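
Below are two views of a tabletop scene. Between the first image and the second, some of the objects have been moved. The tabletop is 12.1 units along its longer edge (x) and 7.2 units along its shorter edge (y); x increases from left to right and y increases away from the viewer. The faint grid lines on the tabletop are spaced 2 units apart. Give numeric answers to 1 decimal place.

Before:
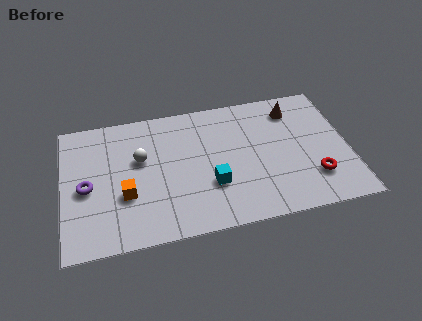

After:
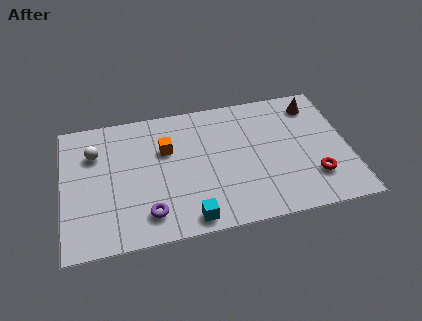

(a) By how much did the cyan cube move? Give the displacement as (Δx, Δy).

(-1.0, -1.6)

From the two frames, the cyan cube sits at roughly (6.2, 2.4) before and (5.2, 0.8) after.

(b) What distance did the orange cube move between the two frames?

2.8

The orange cube was near (2.6, 2.6) before and (4.4, 4.7) after, so it travelled √(1.8² + 2.1²) ≈ 2.8 units.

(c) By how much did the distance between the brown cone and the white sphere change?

+2.7

The distance was about 6.7 in the first image and 9.4 in the second, so they moved 2.7 units further apart.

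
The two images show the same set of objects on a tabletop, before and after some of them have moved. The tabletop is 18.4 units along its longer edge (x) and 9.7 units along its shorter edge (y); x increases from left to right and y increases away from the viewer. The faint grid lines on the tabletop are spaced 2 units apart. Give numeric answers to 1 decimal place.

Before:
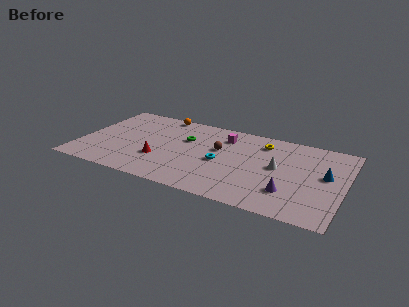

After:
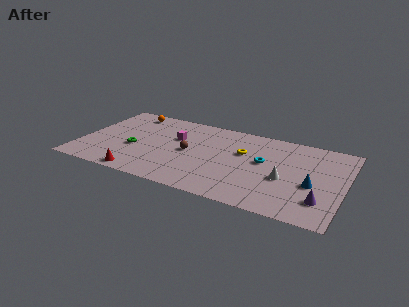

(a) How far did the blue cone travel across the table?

1.6

The blue cone was near (17.1, 5.4) before and (16.3, 4.0) after, so it travelled √(0.8² + 1.4²) ≈ 1.6 units.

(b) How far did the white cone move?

1.3

The white cone was near (13.8, 5.2) before and (14.4, 4.0) after, so it travelled √(0.6² + 1.2²) ≈ 1.3 units.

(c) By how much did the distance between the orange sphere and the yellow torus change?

+1.2

Before: roughly 7.5 units apart; after: 8.7. That's 1.2 units further apart.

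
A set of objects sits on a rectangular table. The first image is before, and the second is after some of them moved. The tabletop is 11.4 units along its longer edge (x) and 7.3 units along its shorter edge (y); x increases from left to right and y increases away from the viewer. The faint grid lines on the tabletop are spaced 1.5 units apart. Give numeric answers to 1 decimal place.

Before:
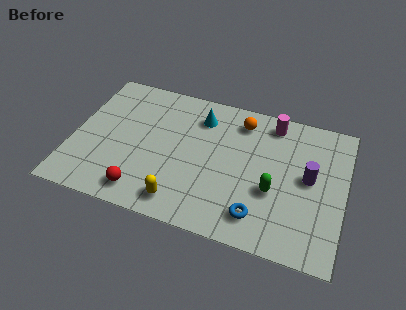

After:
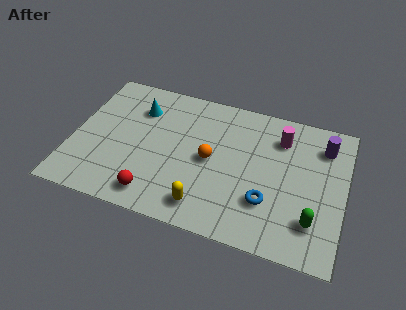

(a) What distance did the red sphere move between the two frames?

0.5

The red sphere was near (3.2, 1.1) before and (3.7, 1.1) after, so it travelled √(0.5² + 0.0²) ≈ 0.5 units.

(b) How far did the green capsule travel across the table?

2.0

From (8.5, 2.8) to (10.2, 1.8), the green capsule covered √(1.7² + 1.0²) ≈ 2.0 units.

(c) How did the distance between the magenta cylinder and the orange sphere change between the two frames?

+2.1

Before: roughly 1.3 units apart; after: 3.4. That's 2.1 units further apart.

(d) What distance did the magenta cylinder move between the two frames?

0.8

The magenta cylinder was near (8.2, 6.3) before and (8.6, 5.6) after, so it travelled √(0.4² + 0.7²) ≈ 0.8 units.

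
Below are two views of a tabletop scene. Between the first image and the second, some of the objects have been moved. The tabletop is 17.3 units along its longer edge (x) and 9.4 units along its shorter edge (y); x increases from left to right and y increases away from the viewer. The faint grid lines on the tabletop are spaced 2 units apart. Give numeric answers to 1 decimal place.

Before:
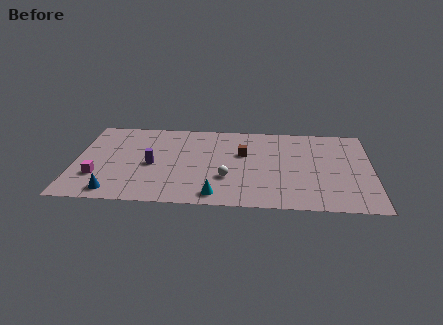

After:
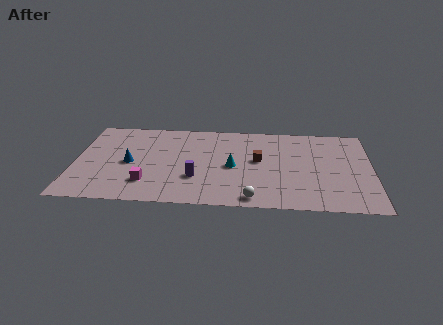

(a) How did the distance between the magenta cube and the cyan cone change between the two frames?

-1.8

They were about 7.1 units apart before and 5.3 after — 1.8 units closer together.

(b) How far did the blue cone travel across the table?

3.3

The blue cone moved from about (2.4, 1.2) to (3.2, 4.4), a distance of √(0.8² + 3.2²) ≈ 3.3.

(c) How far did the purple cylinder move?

2.9

From (4.5, 4.3) to (7.1, 3.0), the purple cylinder covered √(2.6² + 1.3²) ≈ 2.9 units.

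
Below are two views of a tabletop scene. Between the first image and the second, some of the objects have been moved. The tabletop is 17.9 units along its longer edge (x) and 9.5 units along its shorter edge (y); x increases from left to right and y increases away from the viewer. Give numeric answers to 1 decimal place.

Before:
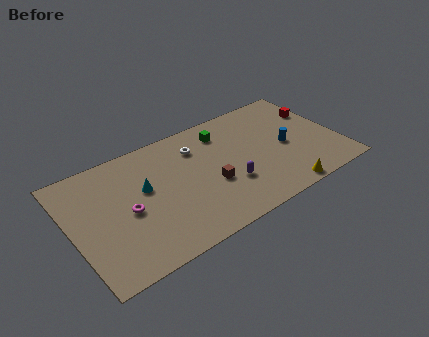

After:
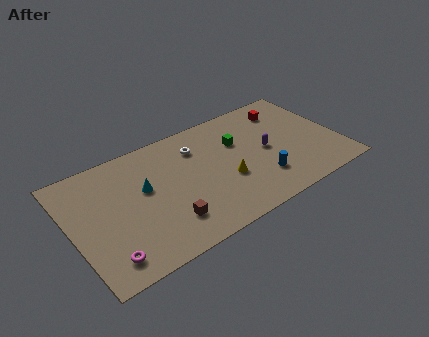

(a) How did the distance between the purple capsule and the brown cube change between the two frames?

+6.3

Before: roughly 1.3 units apart; after: 7.6. That's 6.3 units further apart.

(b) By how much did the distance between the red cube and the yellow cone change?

-0.4

They were about 6.7 units apart before and 6.3 after — 0.4 units closer together.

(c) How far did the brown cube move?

3.5

From (9.1, 3.7) to (5.9, 2.3), the brown cube covered √(3.2² + 1.4²) ≈ 3.5 units.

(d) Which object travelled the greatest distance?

the yellow cone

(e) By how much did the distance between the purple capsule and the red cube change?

-4.1

The distance was about 7.6 in the first image and 3.5 in the second, so they moved 4.1 units closer together.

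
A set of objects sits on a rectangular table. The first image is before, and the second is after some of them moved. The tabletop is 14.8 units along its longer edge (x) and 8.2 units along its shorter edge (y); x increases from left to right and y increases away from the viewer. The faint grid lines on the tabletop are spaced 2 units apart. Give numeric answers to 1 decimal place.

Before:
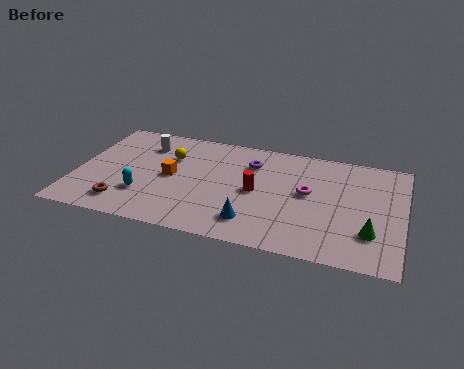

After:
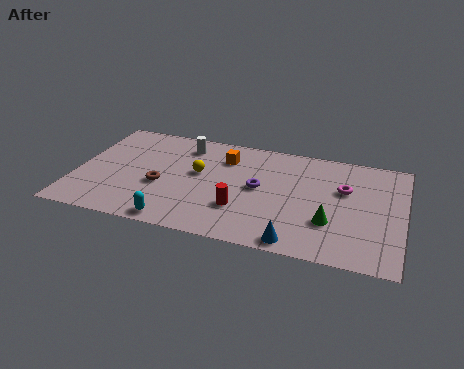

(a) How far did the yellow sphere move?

1.7

The yellow sphere moved from about (4.1, 5.6) to (5.5, 4.7), a distance of √(1.4² + 0.9²) ≈ 1.7.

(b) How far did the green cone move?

1.8

The green cone was near (13.4, 2.3) before and (11.6, 2.6) after, so it travelled √(1.8² + 0.3²) ≈ 1.8 units.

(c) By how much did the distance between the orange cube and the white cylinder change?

-0.6

The distance was about 2.6 in the first image and 2.0 in the second, so they moved 0.6 units closer together.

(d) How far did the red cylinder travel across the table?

1.6

The red cylinder was near (8.2, 4.0) before and (7.6, 2.5) after, so it travelled √(0.6² + 1.5²) ≈ 1.6 units.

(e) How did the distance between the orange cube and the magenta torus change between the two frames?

-0.6

They were about 6.2 units apart before and 5.6 after — 0.6 units closer together.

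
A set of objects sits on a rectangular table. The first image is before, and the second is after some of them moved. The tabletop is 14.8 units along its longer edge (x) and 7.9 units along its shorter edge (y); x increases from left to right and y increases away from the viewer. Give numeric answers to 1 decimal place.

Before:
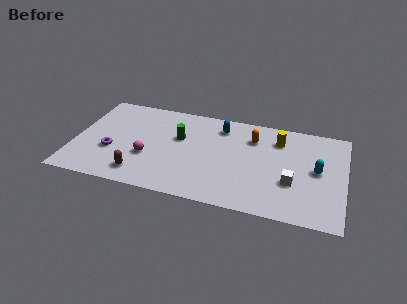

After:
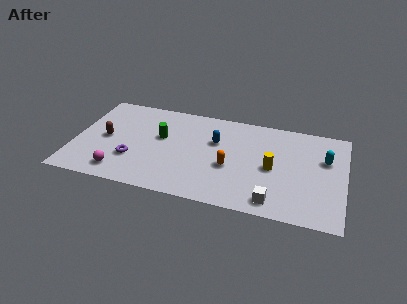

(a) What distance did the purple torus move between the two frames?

1.3

The purple torus moved from about (2.1, 2.9) to (3.3, 2.5), a distance of √(1.2² + 0.4²) ≈ 1.3.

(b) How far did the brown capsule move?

3.3

From (3.8, 1.4) to (1.7, 3.9), the brown capsule covered √(2.1² + 2.5²) ≈ 3.3 units.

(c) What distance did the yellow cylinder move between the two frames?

2.4

From (11.1, 6.1) to (10.9, 3.7), the yellow cylinder covered √(0.2² + 2.4²) ≈ 2.4 units.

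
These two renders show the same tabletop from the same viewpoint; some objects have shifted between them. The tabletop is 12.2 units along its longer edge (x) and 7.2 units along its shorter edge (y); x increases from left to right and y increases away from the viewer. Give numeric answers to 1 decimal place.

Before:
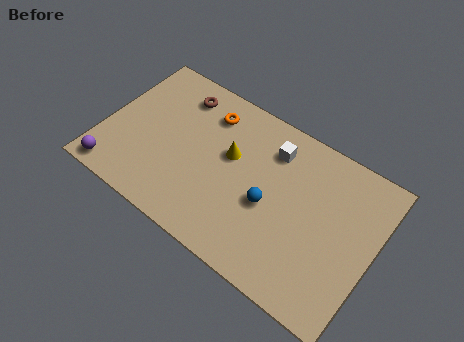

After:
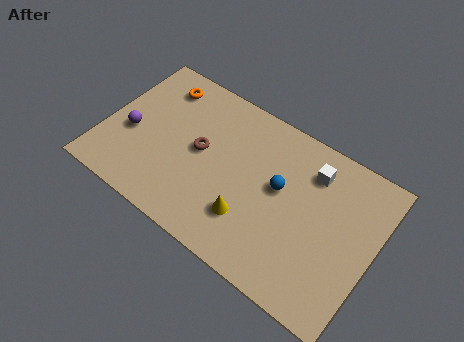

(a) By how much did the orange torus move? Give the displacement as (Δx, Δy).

(-2.3, 0.2)

The orange torus started near (4.3, 5.7) and ended near (2.0, 5.9).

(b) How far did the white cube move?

1.8

From (7.3, 5.6) to (9.1, 5.6), the white cube covered √(1.8² + 0.0²) ≈ 1.8 units.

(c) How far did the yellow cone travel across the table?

2.6

From (5.6, 4.3) to (6.9, 2.0), the yellow cone covered √(1.3² + 2.3²) ≈ 2.6 units.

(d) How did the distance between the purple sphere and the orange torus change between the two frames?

-3.0

They were about 6.0 units apart before and 3.0 after — 3.0 units closer together.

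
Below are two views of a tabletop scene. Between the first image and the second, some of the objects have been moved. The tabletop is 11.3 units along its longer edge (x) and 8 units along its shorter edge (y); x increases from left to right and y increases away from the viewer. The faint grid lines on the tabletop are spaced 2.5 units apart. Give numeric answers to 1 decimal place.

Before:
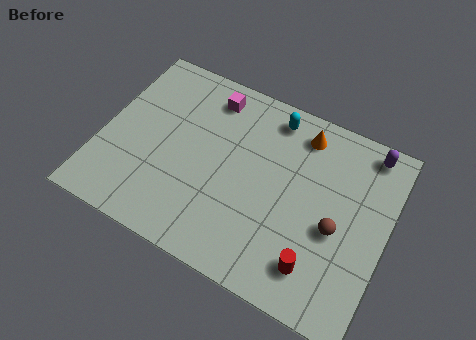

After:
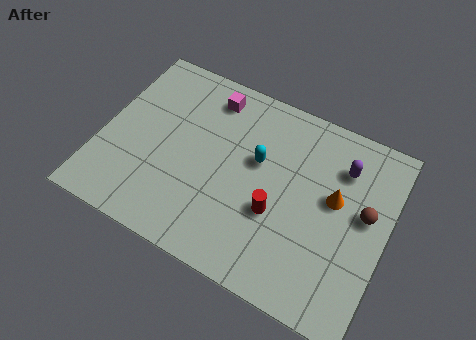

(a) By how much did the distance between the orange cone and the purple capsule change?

-1.2

The distance was about 2.6 in the first image and 1.4 in the second, so they moved 1.2 units closer together.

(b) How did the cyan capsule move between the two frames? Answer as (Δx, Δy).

(-0.3, -2.1)

From the two frames, the cyan capsule sits at roughly (6.4, 6.9) before and (6.1, 4.8) after.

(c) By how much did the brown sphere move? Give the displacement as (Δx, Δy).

(1.0, 1.1)

The brown sphere started near (9.4, 3.4) and ended near (10.4, 4.5).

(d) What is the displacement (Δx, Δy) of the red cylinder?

(-1.8, 1.4)

The red cylinder was at about (8.9, 1.6) and moved to about (7.1, 3.0).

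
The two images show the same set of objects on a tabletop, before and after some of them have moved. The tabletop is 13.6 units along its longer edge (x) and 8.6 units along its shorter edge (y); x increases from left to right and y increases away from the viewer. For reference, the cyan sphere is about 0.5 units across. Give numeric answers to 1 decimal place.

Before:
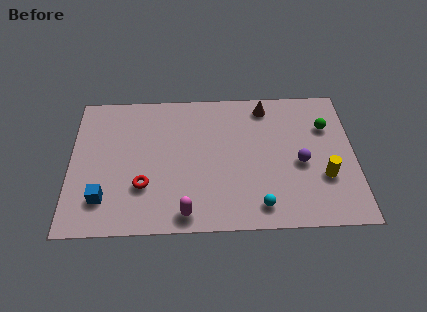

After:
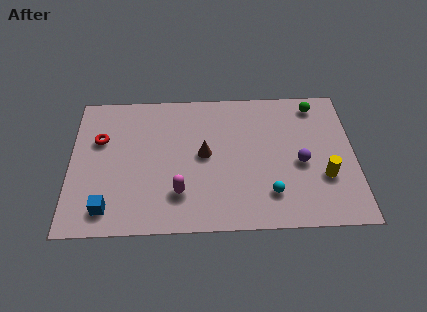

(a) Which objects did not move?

the yellow cylinder and the purple sphere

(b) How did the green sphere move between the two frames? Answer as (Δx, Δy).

(-0.5, 1.4)

The green sphere was at about (12.3, 6.0) and moved to about (11.8, 7.4).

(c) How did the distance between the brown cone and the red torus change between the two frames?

-2.4

They were about 7.5 units apart before and 5.1 after — 2.4 units closer together.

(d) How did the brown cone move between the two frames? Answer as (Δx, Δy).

(-3.0, -2.9)

From the two frames, the brown cone sits at roughly (9.4, 7.4) before and (6.4, 4.5) after.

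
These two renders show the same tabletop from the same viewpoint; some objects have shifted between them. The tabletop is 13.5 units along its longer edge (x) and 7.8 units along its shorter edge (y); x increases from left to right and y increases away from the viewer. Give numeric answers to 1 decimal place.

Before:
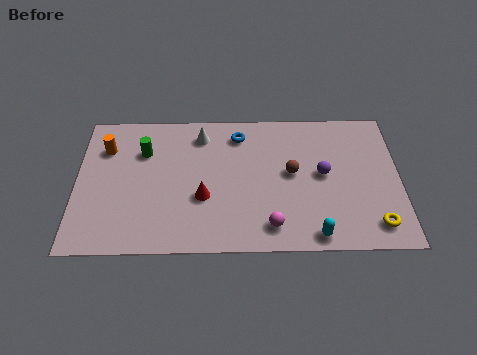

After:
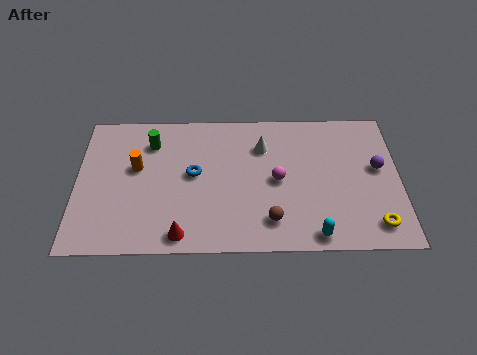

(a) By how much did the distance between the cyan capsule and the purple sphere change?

+1.2

The distance was about 3.3 in the first image and 4.5 in the second, so they moved 1.2 units further apart.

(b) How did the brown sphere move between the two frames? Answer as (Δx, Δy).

(-0.9, -2.6)

From the two frames, the brown sphere sits at roughly (9.0, 4.2) before and (8.1, 1.6) after.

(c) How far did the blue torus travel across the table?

2.9

The blue torus was near (6.8, 6.4) before and (4.9, 4.2) after, so it travelled √(1.9² + 2.2²) ≈ 2.9 units.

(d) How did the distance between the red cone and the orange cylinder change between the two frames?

-0.8

They were about 5.0 units apart before and 4.2 after — 0.8 units closer together.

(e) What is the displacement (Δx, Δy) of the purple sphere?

(2.3, 0.3)

The purple sphere was at about (10.3, 4.1) and moved to about (12.6, 4.4).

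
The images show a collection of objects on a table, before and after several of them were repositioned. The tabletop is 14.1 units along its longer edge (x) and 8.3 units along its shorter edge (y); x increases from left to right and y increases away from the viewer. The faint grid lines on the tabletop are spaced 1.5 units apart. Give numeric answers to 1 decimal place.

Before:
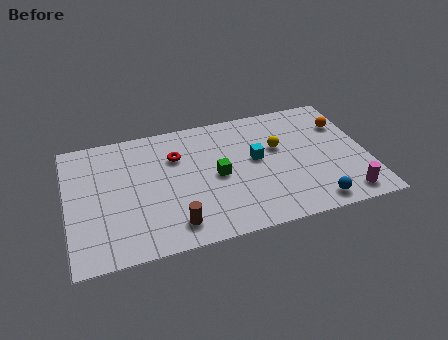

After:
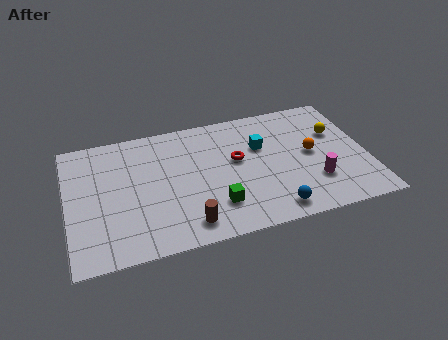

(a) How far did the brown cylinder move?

0.6

The brown cylinder was near (4.8, 1.4) before and (5.4, 1.3) after, so it travelled √(0.6² + 0.1²) ≈ 0.6 units.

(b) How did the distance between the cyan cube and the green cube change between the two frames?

+2.1

Before: roughly 2.0 units apart; after: 4.1. That's 2.1 units further apart.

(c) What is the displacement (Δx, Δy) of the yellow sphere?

(2.8, 0.3)

The yellow sphere started near (10.0, 5.1) and ended near (12.8, 5.4).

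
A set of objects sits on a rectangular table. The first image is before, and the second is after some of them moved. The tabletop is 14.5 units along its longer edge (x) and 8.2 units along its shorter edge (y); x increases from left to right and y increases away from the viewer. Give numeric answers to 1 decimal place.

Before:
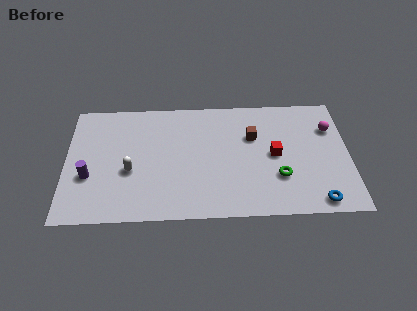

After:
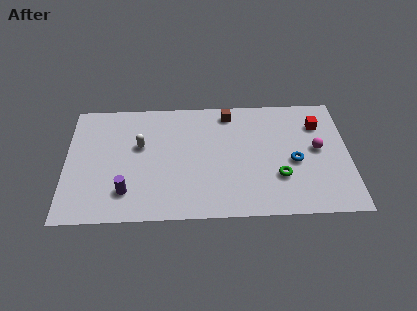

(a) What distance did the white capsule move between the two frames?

1.8

The white capsule was near (3.3, 3.3) before and (3.8, 5.0) after, so it travelled √(0.5² + 1.7²) ≈ 1.8 units.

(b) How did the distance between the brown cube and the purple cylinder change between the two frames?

-1.3

The distance was about 8.7 in the first image and 7.4 in the second, so they moved 1.3 units closer together.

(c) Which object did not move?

the green torus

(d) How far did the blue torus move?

2.9

The blue torus was near (12.8, 0.9) before and (11.7, 3.6) after, so it travelled √(1.1² + 2.7²) ≈ 2.9 units.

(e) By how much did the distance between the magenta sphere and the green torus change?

-1.5

They were about 4.2 units apart before and 2.7 after — 1.5 units closer together.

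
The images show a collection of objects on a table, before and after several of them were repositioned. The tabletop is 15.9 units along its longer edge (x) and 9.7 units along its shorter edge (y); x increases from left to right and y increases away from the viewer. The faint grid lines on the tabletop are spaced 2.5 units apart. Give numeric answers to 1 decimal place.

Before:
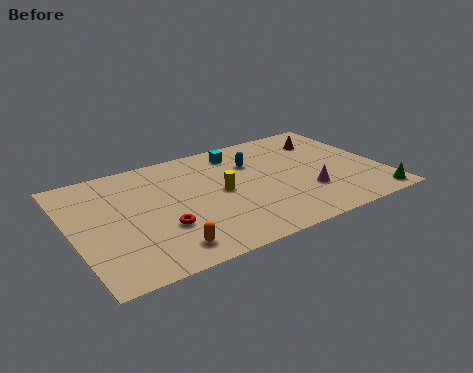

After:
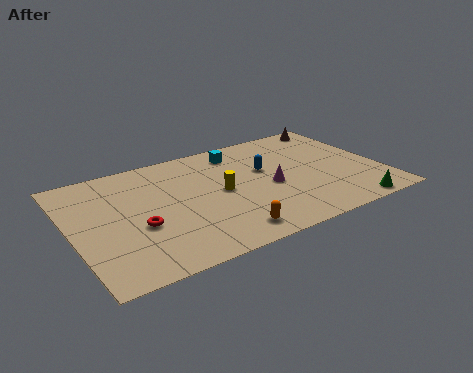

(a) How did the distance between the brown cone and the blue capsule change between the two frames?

+1.2

Before: roughly 4.0 units apart; after: 5.2. That's 1.2 units further apart.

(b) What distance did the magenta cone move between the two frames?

2.1

From (11.8, 3.0) to (10.1, 4.3), the magenta cone covered √(1.7² + 1.3²) ≈ 2.1 units.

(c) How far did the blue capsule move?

1.0

From (9.6, 6.8) to (10.1, 5.9), the blue capsule covered √(0.5² + 0.9²) ≈ 1.0 units.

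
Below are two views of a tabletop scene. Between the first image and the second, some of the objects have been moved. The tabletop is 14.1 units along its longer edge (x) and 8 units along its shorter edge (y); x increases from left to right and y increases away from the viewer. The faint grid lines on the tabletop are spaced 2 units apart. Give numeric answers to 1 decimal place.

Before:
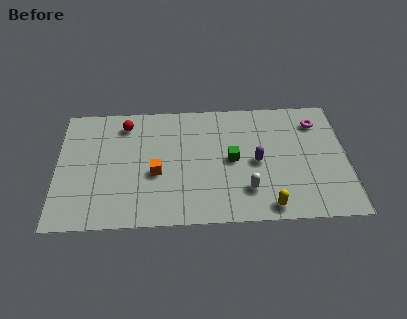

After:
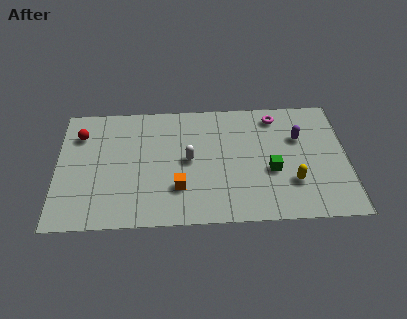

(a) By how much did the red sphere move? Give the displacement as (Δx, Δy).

(-2.2, -0.6)

From the two frames, the red sphere sits at roughly (3.3, 6.6) before and (1.1, 6.0) after.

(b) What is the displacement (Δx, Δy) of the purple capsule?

(2.1, 1.5)

The purple capsule was at about (9.7, 3.8) and moved to about (11.8, 5.3).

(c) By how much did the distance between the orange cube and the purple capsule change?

+1.7

Before: roughly 4.9 units apart; after: 6.6. That's 1.7 units further apart.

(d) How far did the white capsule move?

3.5

The white capsule moved from about (9.2, 2.0) to (6.4, 4.1), a distance of √(2.8² + 2.1²) ≈ 3.5.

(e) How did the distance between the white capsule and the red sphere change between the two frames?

-1.9

Before: roughly 7.5 units apart; after: 5.6. That's 1.9 units closer together.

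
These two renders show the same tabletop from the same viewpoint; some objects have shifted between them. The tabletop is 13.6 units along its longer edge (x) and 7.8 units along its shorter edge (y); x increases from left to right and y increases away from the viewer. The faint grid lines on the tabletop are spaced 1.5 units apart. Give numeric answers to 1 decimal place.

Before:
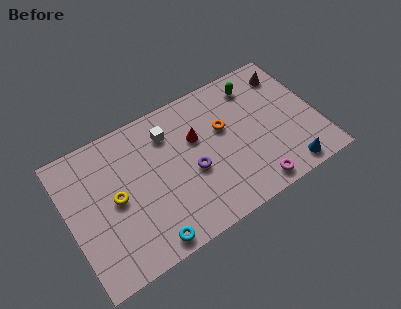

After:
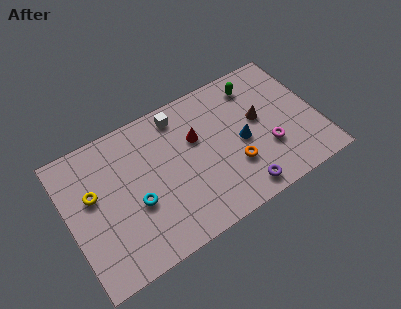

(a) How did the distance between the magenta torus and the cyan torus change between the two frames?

+1.4

The distance was about 5.8 in the first image and 7.2 in the second, so they moved 1.4 units further apart.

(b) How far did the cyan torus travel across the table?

2.3

From (3.8, 0.8) to (3.5, 3.1), the cyan torus covered √(0.3² + 2.3²) ≈ 2.3 units.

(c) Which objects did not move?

the red cone and the green capsule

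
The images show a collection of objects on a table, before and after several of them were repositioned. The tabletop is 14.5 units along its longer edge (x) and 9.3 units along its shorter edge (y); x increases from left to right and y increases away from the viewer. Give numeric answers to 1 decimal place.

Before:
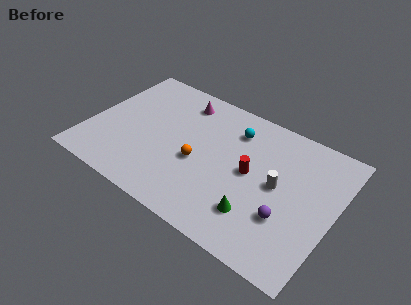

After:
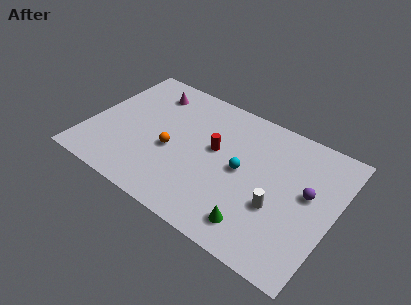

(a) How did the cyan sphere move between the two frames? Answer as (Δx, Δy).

(0.9, -2.5)

The cyan sphere started near (8.2, 7.2) and ended near (9.1, 4.7).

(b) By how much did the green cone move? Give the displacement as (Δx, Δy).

(0.1, -0.7)

From the two frames, the green cone sits at roughly (10.4, 2.3) before and (10.5, 1.6) after.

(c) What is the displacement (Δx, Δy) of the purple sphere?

(0.9, 2.2)

The purple sphere was at about (12.0, 3.0) and moved to about (12.9, 5.2).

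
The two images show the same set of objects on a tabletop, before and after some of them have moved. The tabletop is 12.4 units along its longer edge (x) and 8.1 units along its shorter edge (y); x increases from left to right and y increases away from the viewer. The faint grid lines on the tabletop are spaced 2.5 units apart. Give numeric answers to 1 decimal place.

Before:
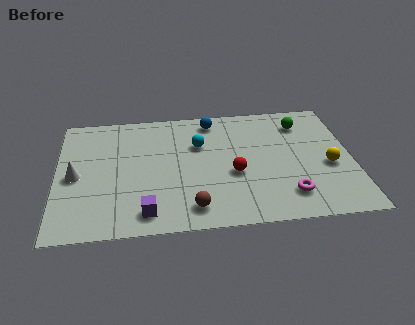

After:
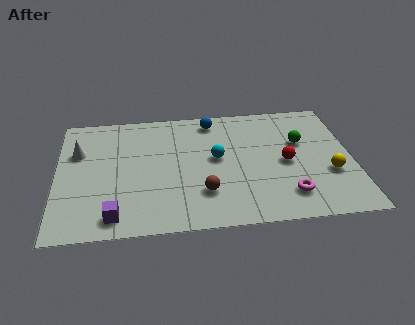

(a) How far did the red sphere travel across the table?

2.3

The red sphere moved from about (7.4, 3.3) to (9.6, 3.8), a distance of √(2.2² + 0.5²) ≈ 2.3.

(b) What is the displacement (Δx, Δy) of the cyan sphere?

(0.7, -1.0)

From the two frames, the cyan sphere sits at roughly (6.0, 5.4) before and (6.7, 4.4) after.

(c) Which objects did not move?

the blue sphere and the magenta torus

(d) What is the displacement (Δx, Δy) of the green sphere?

(-0.1, -1.3)

From the two frames, the green sphere sits at roughly (10.4, 6.4) before and (10.3, 5.1) after.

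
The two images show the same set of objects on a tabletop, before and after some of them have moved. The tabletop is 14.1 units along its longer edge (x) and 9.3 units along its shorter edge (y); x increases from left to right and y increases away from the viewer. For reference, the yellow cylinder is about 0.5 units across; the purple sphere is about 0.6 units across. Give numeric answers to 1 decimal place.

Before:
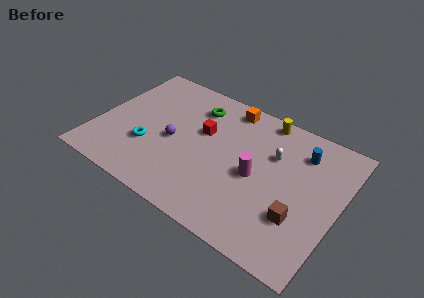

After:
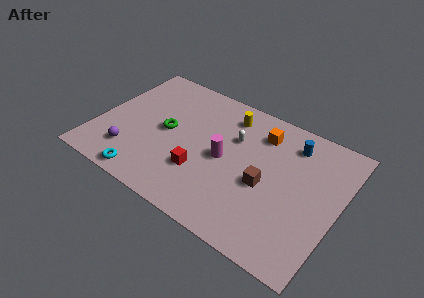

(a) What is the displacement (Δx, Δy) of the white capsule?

(-2.3, 0.0)

The white capsule started near (10.1, 6.2) and ended near (7.8, 6.2).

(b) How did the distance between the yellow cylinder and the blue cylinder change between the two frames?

+1.1

The distance was about 2.7 in the first image and 3.8 in the second, so they moved 1.1 units further apart.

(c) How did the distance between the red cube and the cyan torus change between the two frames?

-0.3

The distance was about 3.8 in the first image and 3.5 in the second, so they moved 0.3 units closer together.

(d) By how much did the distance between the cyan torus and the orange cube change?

+2.2

They were about 6.4 units apart before and 8.6 after — 2.2 units further apart.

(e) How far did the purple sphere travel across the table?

3.0

The purple sphere moved from about (4.5, 4.2) to (2.3, 2.1), a distance of √(2.2² + 2.1²) ≈ 3.0.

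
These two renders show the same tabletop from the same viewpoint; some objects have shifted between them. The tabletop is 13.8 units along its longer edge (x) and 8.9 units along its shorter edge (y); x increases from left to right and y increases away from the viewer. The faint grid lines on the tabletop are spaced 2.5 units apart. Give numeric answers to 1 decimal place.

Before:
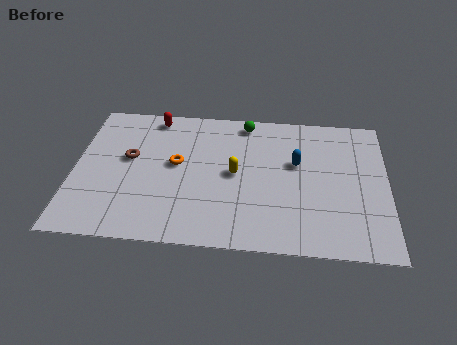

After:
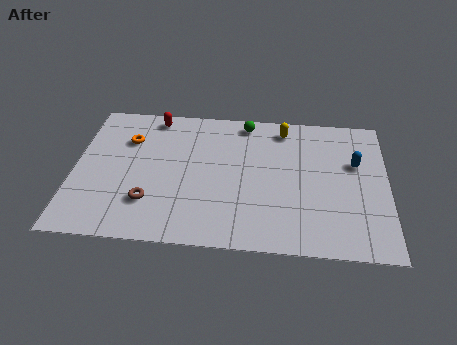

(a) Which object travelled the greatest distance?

the yellow capsule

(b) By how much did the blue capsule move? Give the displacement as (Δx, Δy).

(2.6, 0.2)

From the two frames, the blue capsule sits at roughly (9.8, 5.4) before and (12.4, 5.6) after.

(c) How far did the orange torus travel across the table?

2.6

From (4.5, 4.9) to (2.3, 6.3), the orange torus covered √(2.2² + 1.4²) ≈ 2.6 units.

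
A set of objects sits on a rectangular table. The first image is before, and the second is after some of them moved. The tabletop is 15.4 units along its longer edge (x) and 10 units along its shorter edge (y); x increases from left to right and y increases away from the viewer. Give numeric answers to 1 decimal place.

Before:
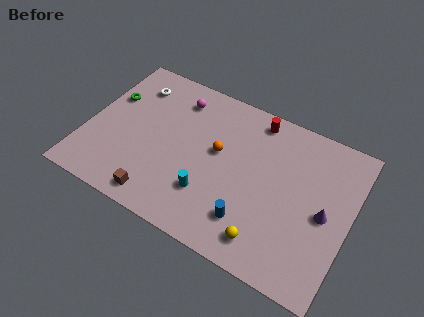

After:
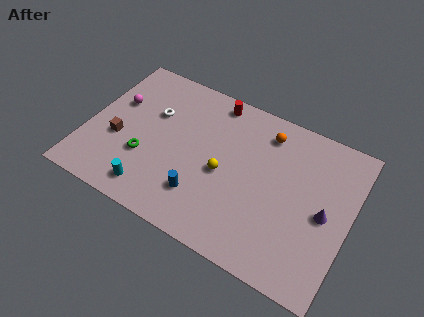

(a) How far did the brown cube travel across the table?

4.0

The brown cube was near (4.8, 1.2) before and (1.9, 3.9) after, so it travelled √(2.9² + 2.7²) ≈ 4.0 units.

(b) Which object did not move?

the purple cone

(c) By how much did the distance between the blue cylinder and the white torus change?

-4.3

They were about 9.6 units apart before and 5.3 after — 4.3 units closer together.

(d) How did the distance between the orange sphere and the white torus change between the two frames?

+0.9

The distance was about 5.8 in the first image and 6.7 in the second, so they moved 0.9 units further apart.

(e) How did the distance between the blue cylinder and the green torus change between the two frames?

-6.3

Before: roughly 9.9 units apart; after: 3.6. That's 6.3 units closer together.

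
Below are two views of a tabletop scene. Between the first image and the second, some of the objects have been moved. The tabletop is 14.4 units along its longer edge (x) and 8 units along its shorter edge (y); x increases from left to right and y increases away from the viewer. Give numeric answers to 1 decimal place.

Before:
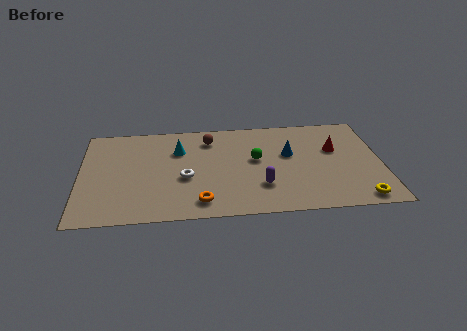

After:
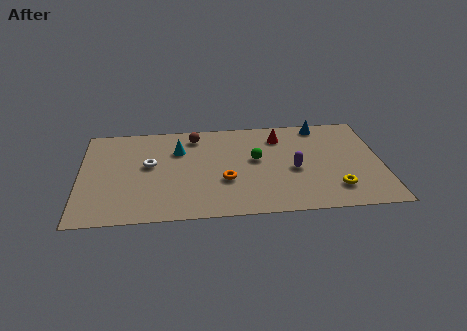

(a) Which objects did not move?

the green sphere and the cyan cone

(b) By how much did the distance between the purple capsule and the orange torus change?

+0.3

Before: roughly 3.1 units apart; after: 3.4. That's 0.3 units further apart.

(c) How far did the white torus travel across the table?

2.1

The white torus was near (5.0, 3.3) before and (3.3, 4.5) after, so it travelled √(1.7² + 1.2²) ≈ 2.1 units.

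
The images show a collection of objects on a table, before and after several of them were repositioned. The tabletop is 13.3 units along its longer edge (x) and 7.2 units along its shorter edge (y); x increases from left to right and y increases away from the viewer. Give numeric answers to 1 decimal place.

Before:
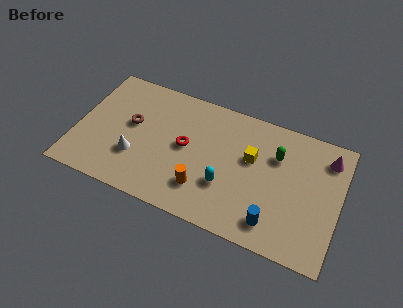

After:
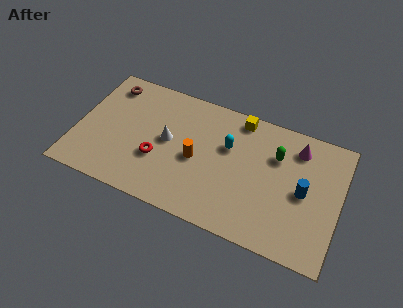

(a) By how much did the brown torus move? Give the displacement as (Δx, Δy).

(-1.4, 1.9)

From the two frames, the brown torus sits at roughly (2.7, 4.1) before and (1.3, 6.0) after.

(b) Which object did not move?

the green capsule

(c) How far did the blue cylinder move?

2.6

From (10.2, 1.3) to (11.5, 3.5), the blue cylinder covered √(1.3² + 2.2²) ≈ 2.6 units.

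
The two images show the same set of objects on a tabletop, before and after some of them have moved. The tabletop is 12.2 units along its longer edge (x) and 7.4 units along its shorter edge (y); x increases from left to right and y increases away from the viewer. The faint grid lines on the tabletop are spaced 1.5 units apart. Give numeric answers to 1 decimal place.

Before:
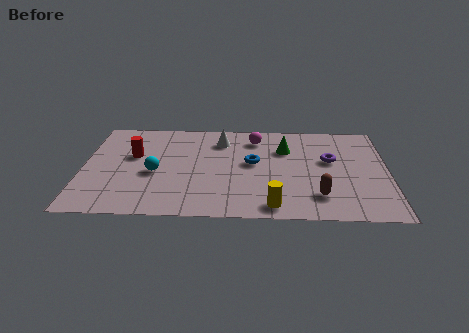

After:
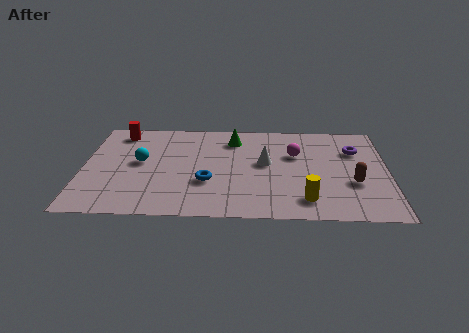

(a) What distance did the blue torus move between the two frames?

2.3

From (6.8, 4.1) to (5.0, 2.6), the blue torus covered √(1.8² + 1.5²) ≈ 2.3 units.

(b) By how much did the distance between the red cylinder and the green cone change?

-1.5

The distance was about 6.1 in the first image and 4.6 in the second, so they moved 1.5 units closer together.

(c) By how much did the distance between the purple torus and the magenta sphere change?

-1.0

They were about 3.4 units apart before and 2.4 after — 1.0 units closer together.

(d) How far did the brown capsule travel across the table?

1.7

From (9.4, 1.7) to (10.8, 2.7), the brown capsule covered √(1.4² + 1.0²) ≈ 1.7 units.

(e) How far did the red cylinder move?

1.9

The red cylinder moved from about (2.0, 4.5) to (1.4, 6.3), a distance of √(0.6² + 1.8²) ≈ 1.9.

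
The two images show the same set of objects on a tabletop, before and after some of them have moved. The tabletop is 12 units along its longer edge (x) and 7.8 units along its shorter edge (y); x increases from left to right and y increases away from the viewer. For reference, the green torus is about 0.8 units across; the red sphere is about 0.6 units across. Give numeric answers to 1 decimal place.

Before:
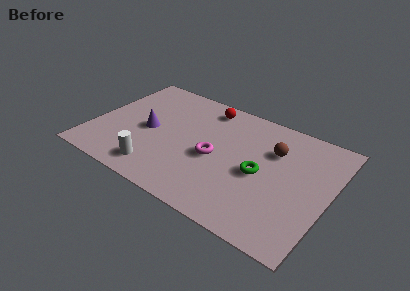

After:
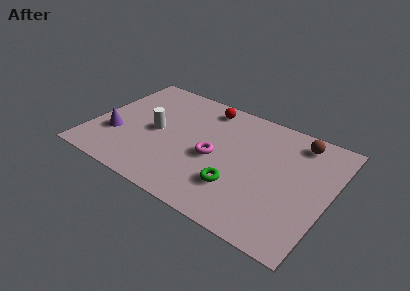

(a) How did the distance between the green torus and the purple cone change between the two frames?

+0.6

The distance was about 5.8 in the first image and 6.4 in the second, so they moved 0.6 units further apart.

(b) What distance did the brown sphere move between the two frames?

1.6

The brown sphere moved from about (9.0, 5.4) to (10.1, 6.6), a distance of √(1.1² + 1.2²) ≈ 1.6.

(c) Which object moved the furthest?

the white cylinder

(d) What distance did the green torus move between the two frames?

1.7

From (8.6, 3.6) to (7.7, 2.2), the green torus covered √(0.9² + 1.4²) ≈ 1.7 units.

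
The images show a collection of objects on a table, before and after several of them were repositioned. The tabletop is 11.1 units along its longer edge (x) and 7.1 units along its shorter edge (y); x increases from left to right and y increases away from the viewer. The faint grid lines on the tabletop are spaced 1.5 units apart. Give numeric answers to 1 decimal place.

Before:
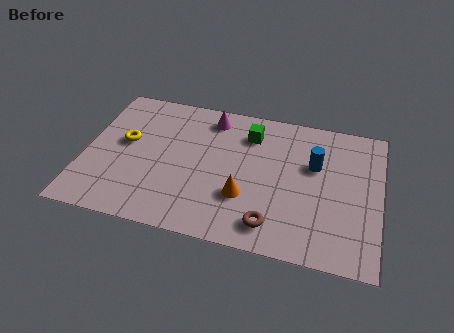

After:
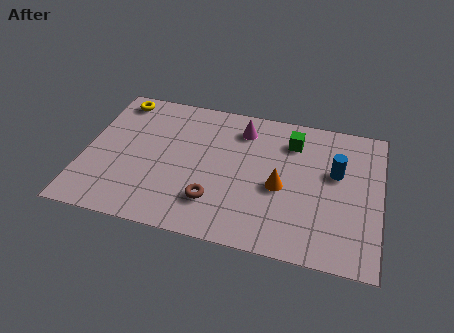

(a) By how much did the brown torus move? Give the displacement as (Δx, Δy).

(-2.2, 0.6)

From the two frames, the brown torus sits at roughly (7.2, 1.2) before and (5.0, 1.8) after.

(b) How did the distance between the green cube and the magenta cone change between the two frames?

+0.3

They were about 1.6 units apart before and 1.9 after — 0.3 units further apart.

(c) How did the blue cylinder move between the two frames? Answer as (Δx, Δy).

(0.8, -0.2)

The blue cylinder started near (8.6, 4.5) and ended near (9.4, 4.3).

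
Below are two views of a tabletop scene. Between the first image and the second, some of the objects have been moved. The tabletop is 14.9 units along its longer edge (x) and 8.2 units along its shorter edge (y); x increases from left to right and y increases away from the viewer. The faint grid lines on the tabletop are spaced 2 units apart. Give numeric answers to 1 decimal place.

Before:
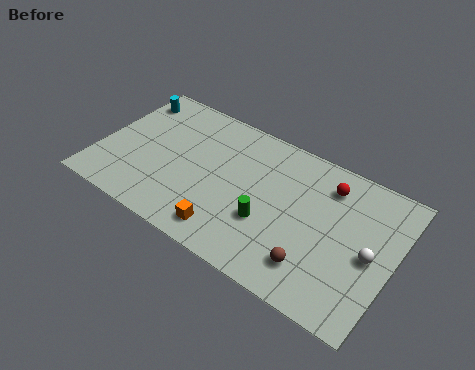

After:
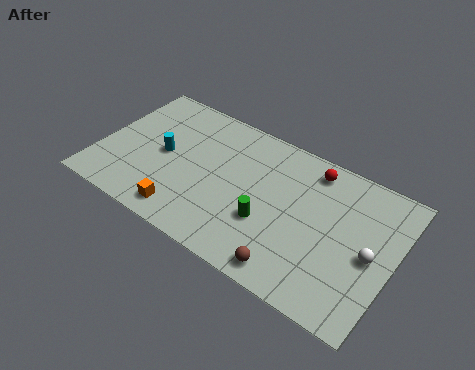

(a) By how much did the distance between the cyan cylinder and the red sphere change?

-2.6

Before: roughly 10.4 units apart; after: 7.8. That's 2.6 units closer together.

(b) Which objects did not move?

the white sphere and the green cylinder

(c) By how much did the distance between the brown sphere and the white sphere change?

+1.3

Before: roughly 3.2 units apart; after: 4.5. That's 1.3 units further apart.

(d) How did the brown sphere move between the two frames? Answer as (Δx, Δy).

(-1.0, -0.8)

The brown sphere started near (11.3, 1.8) and ended near (10.3, 1.0).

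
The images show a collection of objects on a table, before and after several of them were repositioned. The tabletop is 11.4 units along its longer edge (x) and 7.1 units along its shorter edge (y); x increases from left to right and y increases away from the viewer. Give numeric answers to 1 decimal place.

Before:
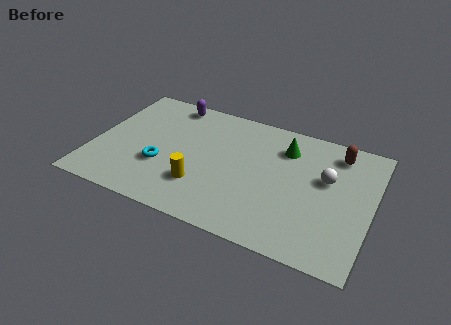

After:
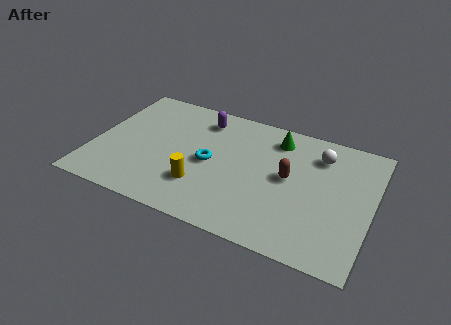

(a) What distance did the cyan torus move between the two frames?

2.1

The cyan torus moved from about (2.9, 2.5) to (4.8, 3.4), a distance of √(1.9² + 0.9²) ≈ 2.1.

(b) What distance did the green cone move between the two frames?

0.6

From (7.7, 5.4) to (7.3, 5.8), the green cone covered √(0.4² + 0.4²) ≈ 0.6 units.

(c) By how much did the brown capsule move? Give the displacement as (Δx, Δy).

(-1.8, -2.1)

The brown capsule was at about (9.8, 5.9) and moved to about (8.0, 3.8).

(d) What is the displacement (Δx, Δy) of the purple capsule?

(1.4, -0.5)

From the two frames, the purple capsule sits at roughly (2.8, 6.3) before and (4.2, 5.8) after.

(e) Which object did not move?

the yellow cylinder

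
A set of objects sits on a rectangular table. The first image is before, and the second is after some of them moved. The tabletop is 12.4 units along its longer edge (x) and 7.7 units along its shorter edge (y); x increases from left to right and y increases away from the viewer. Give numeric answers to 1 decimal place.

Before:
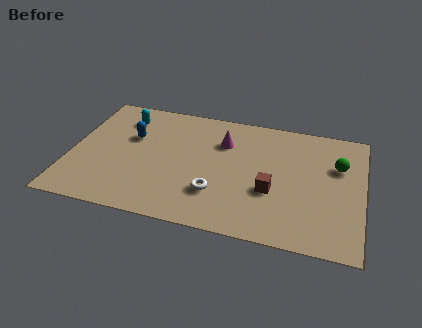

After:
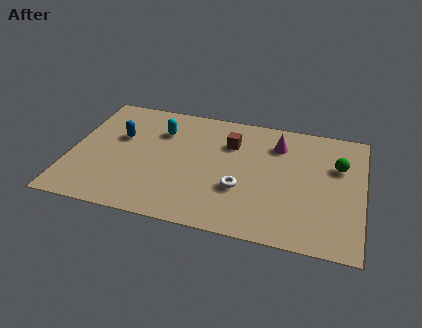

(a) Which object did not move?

the green sphere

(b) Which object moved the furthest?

the brown cube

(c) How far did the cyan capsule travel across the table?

1.7

From (2.1, 6.1) to (3.7, 5.6), the cyan capsule covered √(1.6² + 0.5²) ≈ 1.7 units.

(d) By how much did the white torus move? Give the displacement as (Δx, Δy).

(1.0, 0.5)

The white torus was at about (6.3, 2.2) and moved to about (7.3, 2.7).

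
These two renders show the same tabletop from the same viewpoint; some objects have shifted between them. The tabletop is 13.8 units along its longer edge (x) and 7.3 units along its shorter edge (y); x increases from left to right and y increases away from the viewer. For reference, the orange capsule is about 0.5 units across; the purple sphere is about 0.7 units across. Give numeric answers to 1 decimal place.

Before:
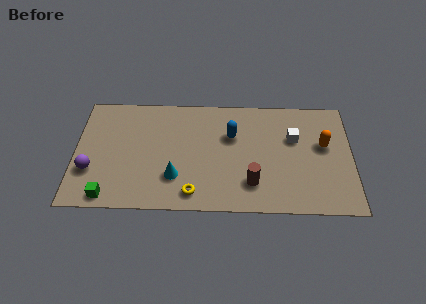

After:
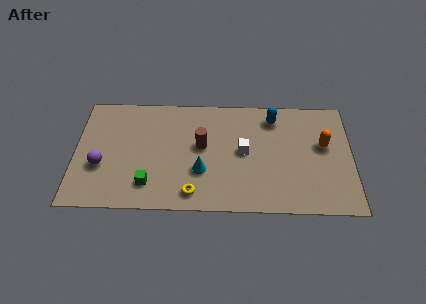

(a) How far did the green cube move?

2.2

The green cube was near (1.7, 0.8) before and (3.7, 1.6) after, so it travelled √(2.0² + 0.8²) ≈ 2.2 units.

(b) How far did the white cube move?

2.7

From (10.9, 4.7) to (8.4, 3.8), the white cube covered √(2.5² + 0.9²) ≈ 2.7 units.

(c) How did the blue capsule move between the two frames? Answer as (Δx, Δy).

(2.1, 1.2)

The blue capsule was at about (7.8, 4.8) and moved to about (9.9, 6.0).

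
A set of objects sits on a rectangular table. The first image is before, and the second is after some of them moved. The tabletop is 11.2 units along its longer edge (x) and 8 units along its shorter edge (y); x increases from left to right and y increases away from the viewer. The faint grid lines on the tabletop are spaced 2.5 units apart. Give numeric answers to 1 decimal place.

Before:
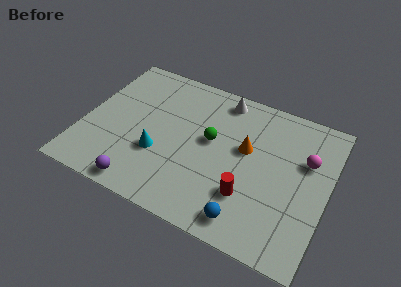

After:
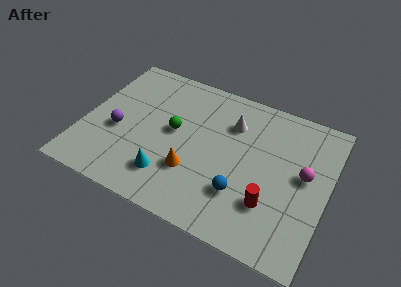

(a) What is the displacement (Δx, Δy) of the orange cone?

(-2.2, -2.2)

The orange cone was at about (7.4, 4.7) and moved to about (5.2, 2.5).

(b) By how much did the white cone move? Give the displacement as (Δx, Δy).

(0.6, -1.2)

The white cone was at about (6.0, 7.0) and moved to about (6.6, 5.8).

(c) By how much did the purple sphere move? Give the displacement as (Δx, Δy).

(-1.5, 2.5)

From the two frames, the purple sphere sits at roughly (3.1, 0.8) before and (1.6, 3.3) after.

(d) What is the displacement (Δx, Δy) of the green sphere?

(-1.7, -0.2)

The green sphere started near (5.8, 4.5) and ended near (4.1, 4.3).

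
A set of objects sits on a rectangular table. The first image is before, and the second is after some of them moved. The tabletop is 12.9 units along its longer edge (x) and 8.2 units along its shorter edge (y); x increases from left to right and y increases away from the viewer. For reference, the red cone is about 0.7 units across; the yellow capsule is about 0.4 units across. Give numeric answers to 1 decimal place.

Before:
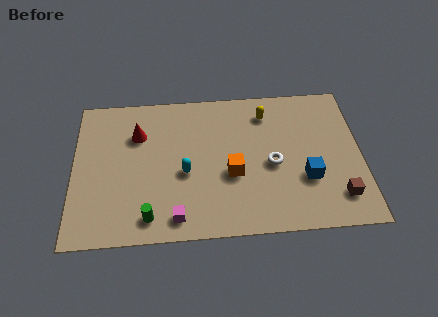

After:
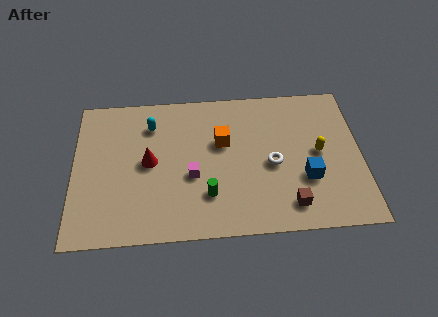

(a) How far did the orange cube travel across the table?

1.8

From (7.1, 3.3) to (6.7, 5.1), the orange cube covered √(0.4² + 1.8²) ≈ 1.8 units.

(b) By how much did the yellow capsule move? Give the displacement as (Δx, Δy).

(2.3, -2.4)

The yellow capsule was at about (8.7, 6.6) and moved to about (11.0, 4.2).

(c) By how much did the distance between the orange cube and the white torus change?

+0.8

Before: roughly 1.8 units apart; after: 2.6. That's 0.8 units further apart.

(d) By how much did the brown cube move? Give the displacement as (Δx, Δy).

(-2.2, -0.3)

From the two frames, the brown cube sits at roughly (11.8, 1.7) before and (9.6, 1.4) after.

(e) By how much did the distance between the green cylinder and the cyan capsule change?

+2.0

The distance was about 2.8 in the first image and 4.8 in the second, so they moved 2.0 units further apart.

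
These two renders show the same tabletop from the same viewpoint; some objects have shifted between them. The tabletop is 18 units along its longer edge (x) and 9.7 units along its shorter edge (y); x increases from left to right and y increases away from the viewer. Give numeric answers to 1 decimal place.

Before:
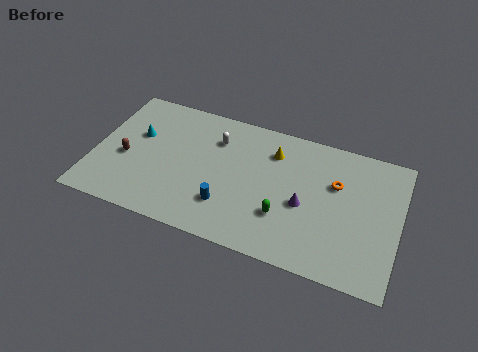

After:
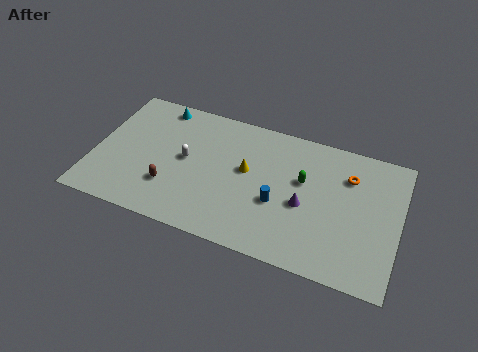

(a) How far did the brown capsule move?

3.1

The brown capsule moved from about (1.9, 4.1) to (4.7, 2.8), a distance of √(2.8² + 1.3²) ≈ 3.1.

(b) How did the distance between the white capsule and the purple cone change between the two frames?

+0.9

The distance was about 6.3 in the first image and 7.2 in the second, so they moved 0.9 units further apart.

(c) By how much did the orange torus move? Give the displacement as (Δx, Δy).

(0.7, 0.8)

The orange torus was at about (14.2, 6.3) and moved to about (14.9, 7.1).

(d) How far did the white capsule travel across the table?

2.6

The white capsule was near (7.0, 7.2) before and (5.4, 5.1) after, so it travelled √(1.6² + 2.1²) ≈ 2.6 units.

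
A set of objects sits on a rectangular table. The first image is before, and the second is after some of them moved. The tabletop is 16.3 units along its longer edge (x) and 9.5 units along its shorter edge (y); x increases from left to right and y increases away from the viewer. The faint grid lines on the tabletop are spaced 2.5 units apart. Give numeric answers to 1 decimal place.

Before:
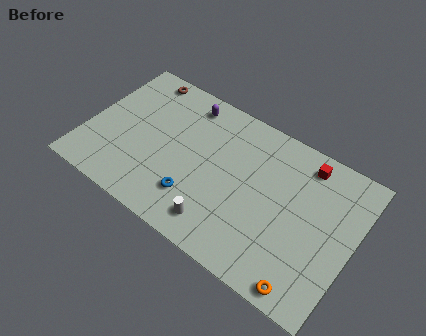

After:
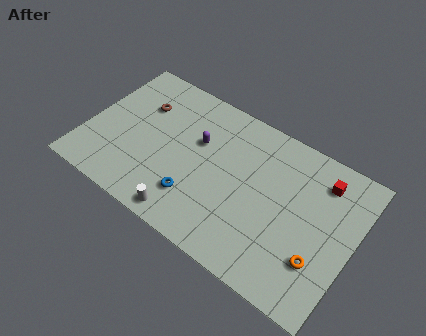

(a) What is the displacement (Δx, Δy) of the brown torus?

(0.4, -1.9)

The brown torus started near (2.5, 8.5) and ended near (2.9, 6.6).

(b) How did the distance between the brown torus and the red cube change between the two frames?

+0.7

Before: roughly 10.4 units apart; after: 11.1. That's 0.7 units further apart.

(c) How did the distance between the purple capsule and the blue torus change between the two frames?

-2.3

They were about 5.9 units apart before and 3.6 after — 2.3 units closer together.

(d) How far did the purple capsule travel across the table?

2.4

The purple capsule moved from about (5.5, 8.1) to (6.6, 6.0), a distance of √(1.1² + 2.1²) ≈ 2.4.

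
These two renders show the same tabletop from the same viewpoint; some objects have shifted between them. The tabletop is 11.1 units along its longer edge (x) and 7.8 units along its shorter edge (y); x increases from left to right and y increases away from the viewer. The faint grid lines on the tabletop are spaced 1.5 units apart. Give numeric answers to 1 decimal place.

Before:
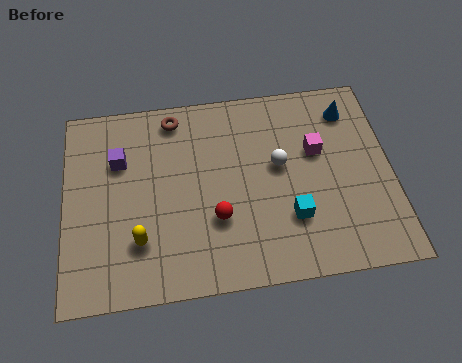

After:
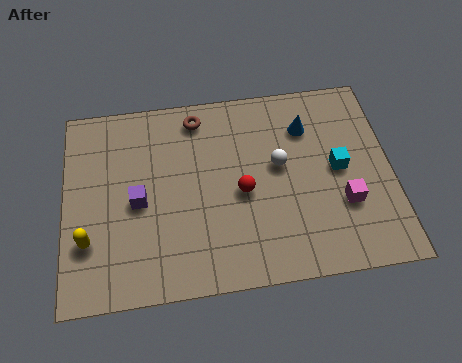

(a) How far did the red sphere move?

1.3

The red sphere moved from about (5.1, 2.6) to (6.0, 3.5), a distance of √(0.9² + 0.9²) ≈ 1.3.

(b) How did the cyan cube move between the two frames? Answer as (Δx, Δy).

(1.7, 1.7)

From the two frames, the cyan cube sits at roughly (7.6, 2.3) before and (9.3, 4.0) after.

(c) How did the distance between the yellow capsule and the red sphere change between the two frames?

+2.7

Before: roughly 2.6 units apart; after: 5.3. That's 2.7 units further apart.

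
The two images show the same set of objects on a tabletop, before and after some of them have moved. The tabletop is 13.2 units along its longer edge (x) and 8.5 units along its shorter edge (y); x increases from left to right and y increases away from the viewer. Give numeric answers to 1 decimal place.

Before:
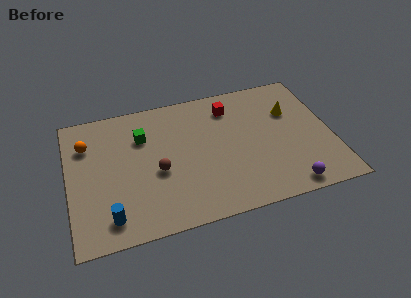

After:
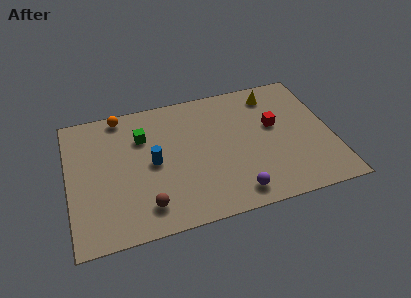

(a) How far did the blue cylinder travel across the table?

3.6

The blue cylinder moved from about (1.9, 1.4) to (4.2, 4.2), a distance of √(2.3² + 2.8²) ≈ 3.6.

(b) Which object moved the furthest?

the blue cylinder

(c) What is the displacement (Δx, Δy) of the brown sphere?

(-0.7, -2.0)

The brown sphere was at about (4.4, 3.6) and moved to about (3.7, 1.6).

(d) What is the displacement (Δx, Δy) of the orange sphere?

(1.8, 1.5)

From the two frames, the orange sphere sits at roughly (1.0, 6.2) before and (2.8, 7.7) after.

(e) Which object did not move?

the green cube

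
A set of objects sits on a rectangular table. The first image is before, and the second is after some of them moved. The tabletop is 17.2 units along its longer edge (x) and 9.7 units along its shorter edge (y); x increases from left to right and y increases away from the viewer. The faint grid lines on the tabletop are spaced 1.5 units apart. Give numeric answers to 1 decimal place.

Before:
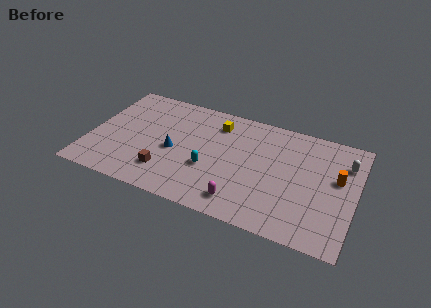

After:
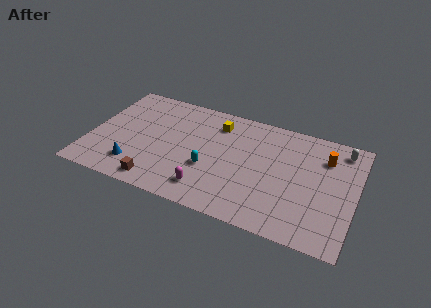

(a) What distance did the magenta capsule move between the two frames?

2.2

The magenta capsule was near (10.2, 1.6) before and (8.0, 1.8) after, so it travelled √(2.2² + 0.2²) ≈ 2.2 units.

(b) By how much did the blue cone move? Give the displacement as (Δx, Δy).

(-2.3, -2.2)

From the two frames, the blue cone sits at roughly (5.5, 4.3) before and (3.2, 2.1) after.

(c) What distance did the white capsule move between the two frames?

1.1

The white capsule moved from about (16.4, 7.2) to (16.1, 8.3), a distance of √(0.3² + 1.1²) ≈ 1.1.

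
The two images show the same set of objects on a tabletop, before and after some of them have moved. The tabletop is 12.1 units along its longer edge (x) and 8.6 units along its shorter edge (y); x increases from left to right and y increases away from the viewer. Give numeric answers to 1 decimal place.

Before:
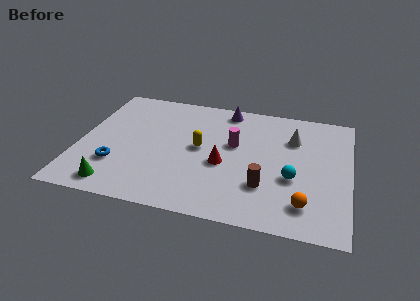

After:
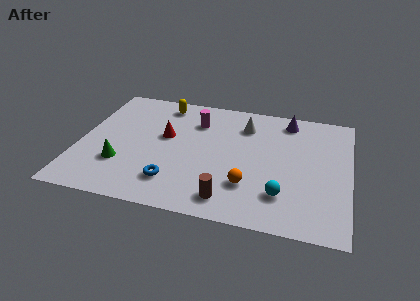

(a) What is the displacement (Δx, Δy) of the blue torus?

(2.6, -0.6)

The blue torus was at about (1.8, 2.5) and moved to about (4.4, 1.9).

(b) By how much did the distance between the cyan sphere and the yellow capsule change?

+3.4

Before: roughly 4.4 units apart; after: 7.8. That's 3.4 units further apart.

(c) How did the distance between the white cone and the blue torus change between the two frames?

-3.0

Before: roughly 8.5 units apart; after: 5.5. That's 3.0 units closer together.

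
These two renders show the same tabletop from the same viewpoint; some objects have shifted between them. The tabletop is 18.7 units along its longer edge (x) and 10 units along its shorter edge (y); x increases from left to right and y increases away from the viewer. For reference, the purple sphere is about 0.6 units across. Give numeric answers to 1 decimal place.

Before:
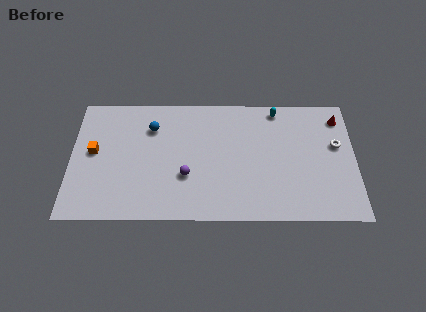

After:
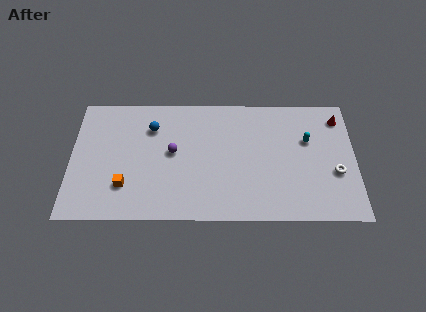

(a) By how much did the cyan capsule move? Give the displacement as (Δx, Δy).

(2.0, -2.5)

The cyan capsule started near (13.6, 8.9) and ended near (15.6, 6.4).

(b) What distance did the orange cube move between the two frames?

3.4

From (1.5, 5.4) to (3.6, 2.7), the orange cube covered √(2.1² + 2.7²) ≈ 3.4 units.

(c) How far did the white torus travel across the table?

2.2

From (17.5, 6.0) to (17.4, 3.8), the white torus covered √(0.1² + 2.2²) ≈ 2.2 units.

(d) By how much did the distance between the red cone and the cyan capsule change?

-1.4

Before: roughly 4.2 units apart; after: 2.8. That's 1.4 units closer together.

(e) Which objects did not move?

the blue sphere and the red cone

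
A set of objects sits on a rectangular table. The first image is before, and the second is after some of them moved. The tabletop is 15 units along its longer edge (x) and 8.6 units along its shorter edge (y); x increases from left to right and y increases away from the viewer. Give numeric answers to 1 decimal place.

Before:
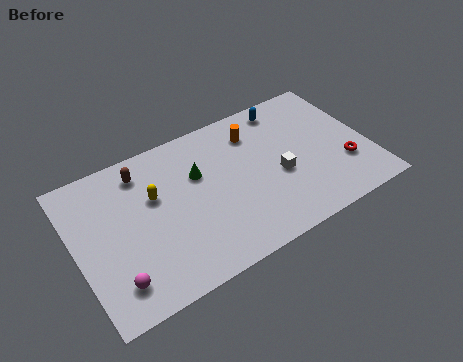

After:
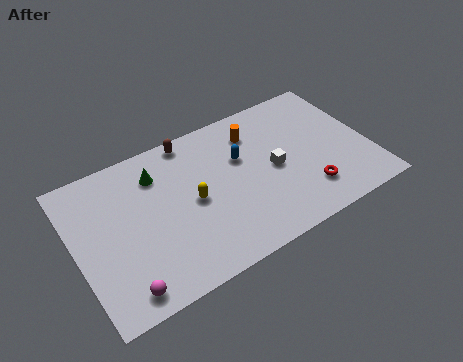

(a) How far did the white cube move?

0.5

The white cube was near (10.3, 3.6) before and (10.1, 4.1) after, so it travelled √(0.2² + 0.5²) ≈ 0.5 units.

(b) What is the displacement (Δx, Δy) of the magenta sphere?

(0.3, -0.6)

The magenta sphere was at about (1.6, 1.7) and moved to about (1.9, 1.1).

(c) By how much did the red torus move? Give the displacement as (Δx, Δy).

(-2.1, -0.7)

The red torus was at about (13.6, 2.7) and moved to about (11.5, 2.0).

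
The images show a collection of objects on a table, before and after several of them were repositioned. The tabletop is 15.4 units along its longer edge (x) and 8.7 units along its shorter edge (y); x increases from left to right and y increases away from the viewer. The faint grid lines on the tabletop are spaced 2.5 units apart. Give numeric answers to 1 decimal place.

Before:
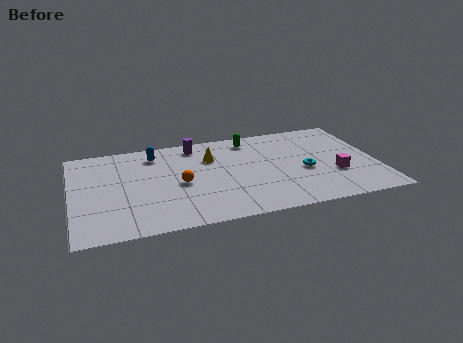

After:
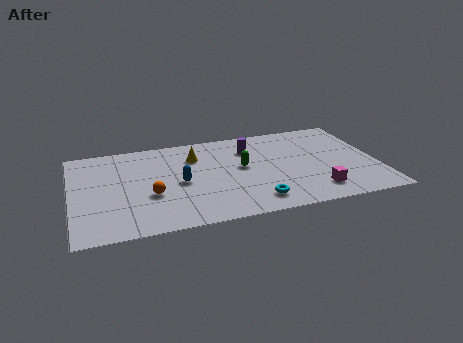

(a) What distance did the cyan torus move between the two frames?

3.5

The cyan torus moved from about (11.7, 3.7) to (9.0, 1.5), a distance of √(2.7² + 2.2²) ≈ 3.5.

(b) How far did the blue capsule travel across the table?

3.2

The blue capsule was near (4.3, 7.1) before and (5.4, 4.1) after, so it travelled √(1.1² + 3.0²) ≈ 3.2 units.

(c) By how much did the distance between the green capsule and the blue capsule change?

-1.6

Before: roughly 4.9 units apart; after: 3.3. That's 1.6 units closer together.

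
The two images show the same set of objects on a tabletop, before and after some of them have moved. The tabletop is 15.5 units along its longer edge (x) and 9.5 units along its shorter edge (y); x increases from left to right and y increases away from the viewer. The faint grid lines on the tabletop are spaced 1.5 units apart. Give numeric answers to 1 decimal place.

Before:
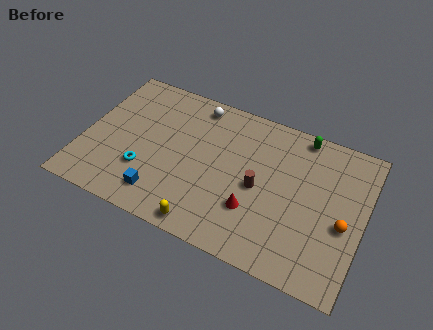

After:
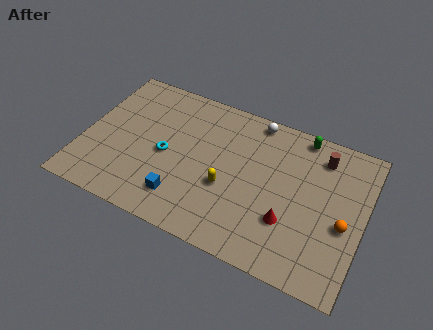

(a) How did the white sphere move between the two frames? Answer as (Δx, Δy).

(3.3, 0.3)

From the two frames, the white sphere sits at roughly (5.8, 8.3) before and (9.1, 8.6) after.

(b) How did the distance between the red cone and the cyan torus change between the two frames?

+1.0

They were about 6.1 units apart before and 7.1 after — 1.0 units further apart.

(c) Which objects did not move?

the orange sphere and the green capsule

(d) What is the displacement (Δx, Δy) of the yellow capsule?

(0.8, 2.8)

From the two frames, the yellow capsule sits at roughly (7.3, 0.9) before and (8.1, 3.7) after.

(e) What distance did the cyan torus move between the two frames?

1.8

The cyan torus moved from about (3.6, 2.9) to (4.6, 4.4), a distance of √(1.0² + 1.5²) ≈ 1.8.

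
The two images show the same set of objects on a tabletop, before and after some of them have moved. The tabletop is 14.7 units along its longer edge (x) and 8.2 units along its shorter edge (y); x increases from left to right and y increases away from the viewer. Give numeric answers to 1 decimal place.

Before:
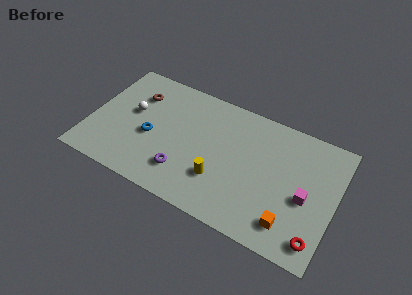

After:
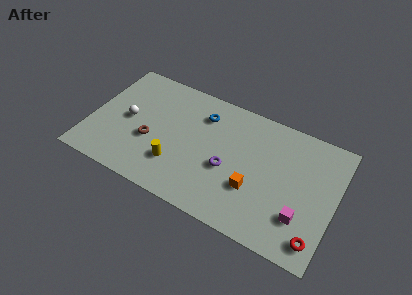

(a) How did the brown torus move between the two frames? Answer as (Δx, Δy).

(1.2, -2.8)

The brown torus was at about (2.5, 6.0) and moved to about (3.7, 3.2).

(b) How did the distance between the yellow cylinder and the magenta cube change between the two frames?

+2.4

The distance was about 5.1 in the first image and 7.5 in the second, so they moved 2.4 units further apart.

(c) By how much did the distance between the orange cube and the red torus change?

+2.6

The distance was about 1.6 in the first image and 4.2 in the second, so they moved 2.6 units further apart.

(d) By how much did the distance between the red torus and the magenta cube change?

-1.1

They were about 2.5 units apart before and 1.4 after — 1.1 units closer together.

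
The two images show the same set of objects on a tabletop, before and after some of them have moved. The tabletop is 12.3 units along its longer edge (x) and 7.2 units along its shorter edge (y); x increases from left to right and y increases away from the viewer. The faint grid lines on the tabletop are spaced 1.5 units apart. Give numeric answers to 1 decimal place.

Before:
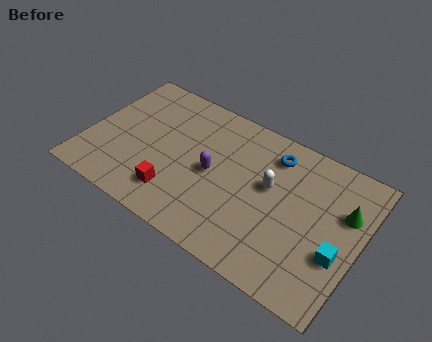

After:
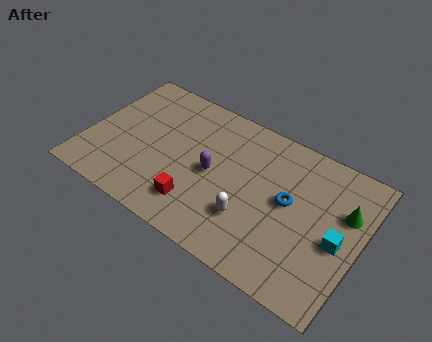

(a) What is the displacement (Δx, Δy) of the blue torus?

(1.0, -1.9)

The blue torus started near (8.1, 5.8) and ended near (9.1, 3.9).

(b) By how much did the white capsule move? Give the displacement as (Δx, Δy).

(-0.6, -2.0)

From the two frames, the white capsule sits at roughly (8.2, 4.2) before and (7.6, 2.2) after.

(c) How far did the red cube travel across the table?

1.0

The red cube moved from about (4.3, 1.6) to (5.3, 1.6), a distance of √(1.0² + 0.0²) ≈ 1.0.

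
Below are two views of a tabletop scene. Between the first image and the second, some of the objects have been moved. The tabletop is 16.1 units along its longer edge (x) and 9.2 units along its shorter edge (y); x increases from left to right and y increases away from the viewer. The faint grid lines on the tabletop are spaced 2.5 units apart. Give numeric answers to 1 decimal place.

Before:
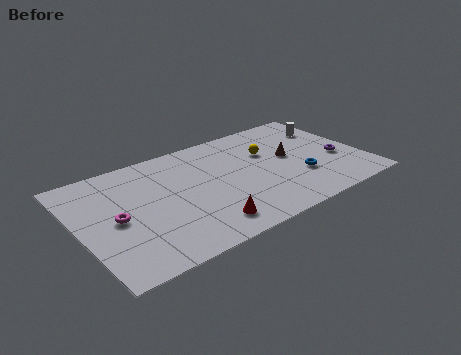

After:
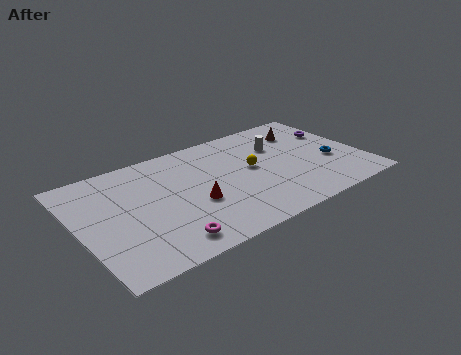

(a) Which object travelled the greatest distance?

the magenta torus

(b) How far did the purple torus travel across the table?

2.6

From (14.7, 3.6) to (15.1, 6.2), the purple torus covered √(0.4² + 2.6²) ≈ 2.6 units.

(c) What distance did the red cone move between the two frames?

2.0

The red cone moved from about (6.5, 1.6) to (6.3, 3.6), a distance of √(0.2² + 2.0²) ≈ 2.0.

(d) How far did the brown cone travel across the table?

2.4

The brown cone was near (12.1, 5.0) before and (13.4, 7.0) after, so it travelled √(1.3² + 2.0²) ≈ 2.4 units.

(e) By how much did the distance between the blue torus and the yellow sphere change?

+1.3

Before: roughly 3.3 units apart; after: 4.6. That's 1.3 units further apart.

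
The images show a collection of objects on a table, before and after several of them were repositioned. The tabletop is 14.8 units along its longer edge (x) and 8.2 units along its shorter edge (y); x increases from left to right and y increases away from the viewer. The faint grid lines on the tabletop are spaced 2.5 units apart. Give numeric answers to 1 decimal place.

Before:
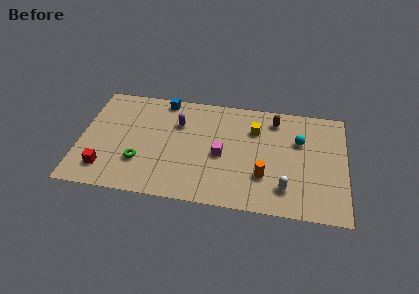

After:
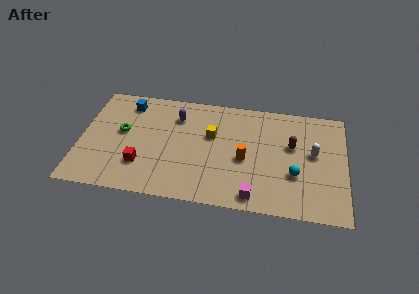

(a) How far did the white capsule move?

3.2

From (11.5, 1.8) to (13.0, 4.6), the white capsule covered √(1.5² + 2.8²) ≈ 3.2 units.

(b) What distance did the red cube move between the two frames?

2.1

The red cube was near (1.5, 1.7) before and (3.5, 2.3) after, so it travelled √(2.0² + 0.6²) ≈ 2.1 units.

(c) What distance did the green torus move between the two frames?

2.4

The green torus moved from about (3.4, 2.5) to (2.3, 4.6), a distance of √(1.1² + 2.1²) ≈ 2.4.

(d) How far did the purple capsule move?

0.5

From (5.4, 5.7) to (5.3, 6.2), the purple capsule covered √(0.1² + 0.5²) ≈ 0.5 units.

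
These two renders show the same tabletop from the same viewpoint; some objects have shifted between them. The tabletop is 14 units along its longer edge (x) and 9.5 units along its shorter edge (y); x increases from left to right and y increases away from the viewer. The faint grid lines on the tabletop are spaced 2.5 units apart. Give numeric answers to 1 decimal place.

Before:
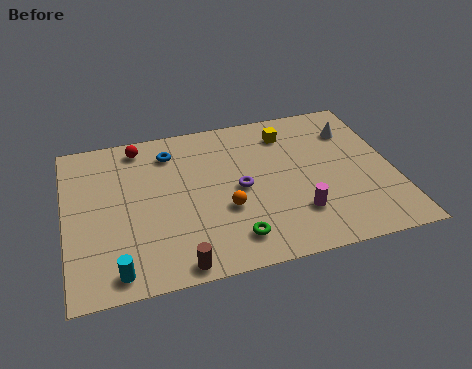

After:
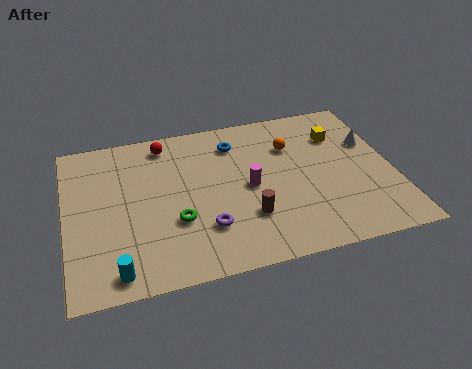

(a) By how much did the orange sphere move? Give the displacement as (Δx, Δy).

(3.1, 3.2)

The orange sphere started near (6.7, 3.5) and ended near (9.8, 6.7).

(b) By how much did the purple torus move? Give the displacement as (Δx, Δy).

(-1.6, -2.0)

From the two frames, the purple torus sits at roughly (7.4, 4.6) before and (5.8, 2.6) after.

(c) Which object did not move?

the cyan cylinder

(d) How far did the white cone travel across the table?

1.2

The white cone moved from about (12.5, 7.1) to (13.2, 6.1), a distance of √(0.7² + 1.0²) ≈ 1.2.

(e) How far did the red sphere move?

1.1

The red sphere was near (3.3, 8.3) before and (4.4, 8.2) after, so it travelled √(1.1² + 0.1²) ≈ 1.1 units.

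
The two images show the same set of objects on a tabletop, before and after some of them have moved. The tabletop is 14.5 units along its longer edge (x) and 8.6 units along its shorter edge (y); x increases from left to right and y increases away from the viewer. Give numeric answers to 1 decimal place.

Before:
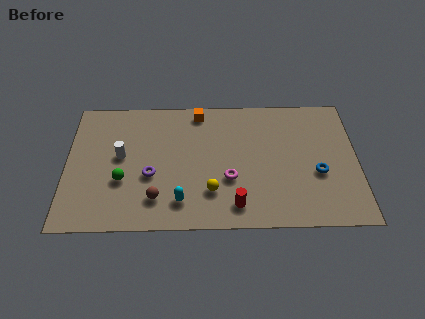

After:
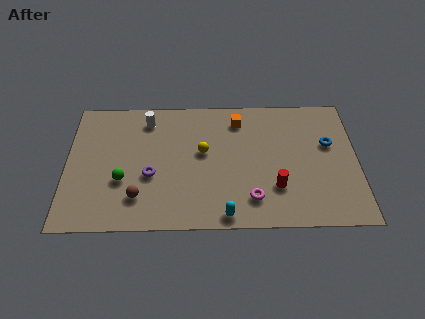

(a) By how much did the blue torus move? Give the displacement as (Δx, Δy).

(0.6, 1.9)

The blue torus started near (12.5, 3.4) and ended near (13.1, 5.3).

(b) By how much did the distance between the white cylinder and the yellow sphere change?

-1.5

They were about 5.1 units apart before and 3.6 after — 1.5 units closer together.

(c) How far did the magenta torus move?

1.7

The magenta torus was near (8.1, 3.1) before and (9.2, 1.8) after, so it travelled √(1.1² + 1.3²) ≈ 1.7 units.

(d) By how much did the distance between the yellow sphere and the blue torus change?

+0.9

They were about 5.4 units apart before and 6.3 after — 0.9 units further apart.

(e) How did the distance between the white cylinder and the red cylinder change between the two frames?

+1.3

They were about 6.6 units apart before and 7.9 after — 1.3 units further apart.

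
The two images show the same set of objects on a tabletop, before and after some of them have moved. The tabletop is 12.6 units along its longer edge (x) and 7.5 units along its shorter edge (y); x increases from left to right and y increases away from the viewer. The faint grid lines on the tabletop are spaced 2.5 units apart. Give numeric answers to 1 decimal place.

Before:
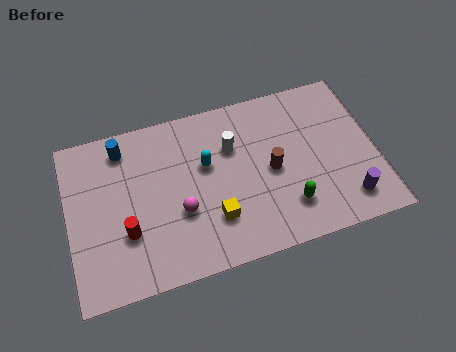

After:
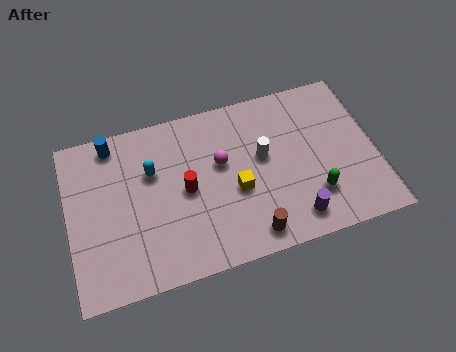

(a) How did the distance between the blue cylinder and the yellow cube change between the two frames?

+0.5

They were about 5.4 units apart before and 5.9 after — 0.5 units further apart.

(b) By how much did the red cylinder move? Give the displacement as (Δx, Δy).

(2.5, 1.2)

The red cylinder started near (2.3, 2.5) and ended near (4.8, 3.7).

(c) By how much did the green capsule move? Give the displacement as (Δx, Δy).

(1.1, 0.2)

The green capsule was at about (8.8, 1.8) and moved to about (9.9, 2.0).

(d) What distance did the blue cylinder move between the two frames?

0.5

From (2.4, 6.3) to (2.0, 6.6), the blue cylinder covered √(0.4² + 0.3²) ≈ 0.5 units.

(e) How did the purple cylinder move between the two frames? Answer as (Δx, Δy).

(-2.2, -0.2)

The purple cylinder started near (11.2, 1.4) and ended near (9.0, 1.2).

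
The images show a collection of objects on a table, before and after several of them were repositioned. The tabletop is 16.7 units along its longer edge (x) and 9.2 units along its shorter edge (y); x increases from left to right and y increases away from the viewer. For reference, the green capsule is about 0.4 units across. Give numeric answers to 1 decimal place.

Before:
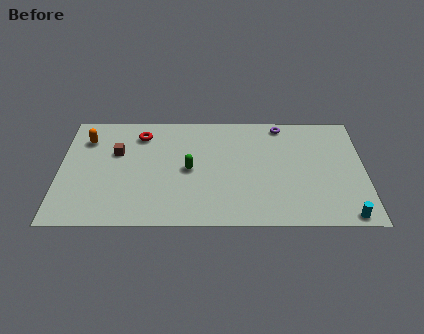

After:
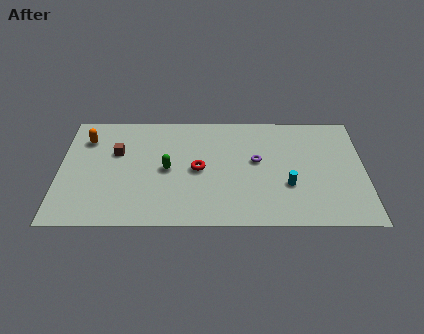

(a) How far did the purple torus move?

3.3

The purple torus was near (12.2, 8.2) before and (10.8, 5.2) after, so it travelled √(1.4² + 3.0²) ≈ 3.3 units.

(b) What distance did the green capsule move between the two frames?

1.2

The green capsule moved from about (7.1, 4.5) to (5.9, 4.5), a distance of √(1.2² + 0.0²) ≈ 1.2.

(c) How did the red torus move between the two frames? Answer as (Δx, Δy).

(3.2, -2.9)

The red torus started near (4.4, 7.4) and ended near (7.6, 4.5).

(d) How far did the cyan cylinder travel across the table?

3.9

The cyan cylinder moved from about (15.6, 0.8) to (12.5, 3.2), a distance of √(3.1² + 2.4²) ≈ 3.9.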